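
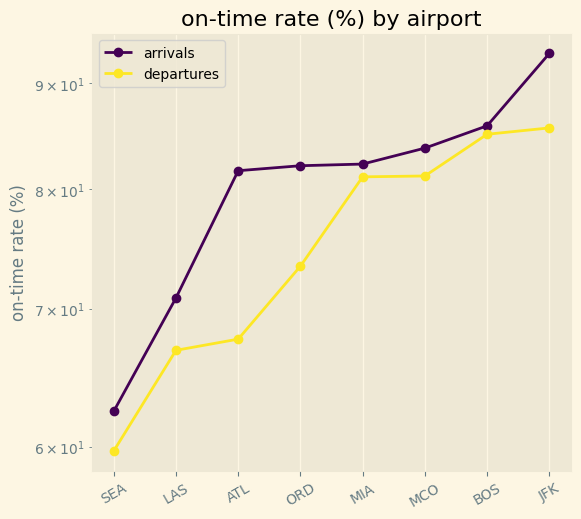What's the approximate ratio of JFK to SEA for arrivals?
JFK ≈ 95, SEA ≈ 60; 95/60 ≈ 1.58.

≈ 1.58×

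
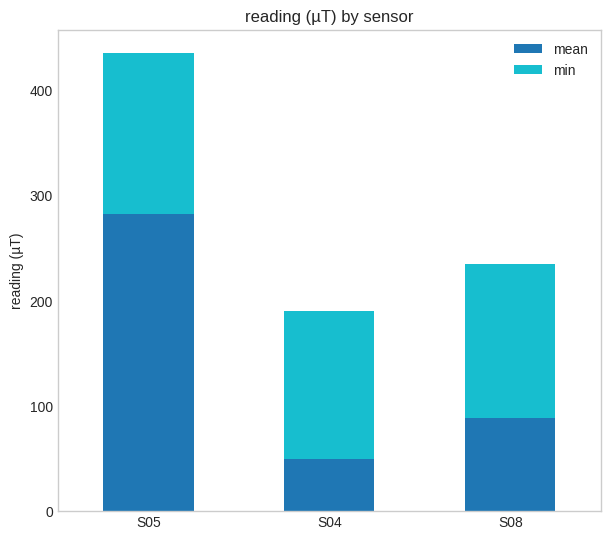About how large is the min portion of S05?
≈ 150

min top ≈ 450, bottom ≈ 300; segment ≈ 150.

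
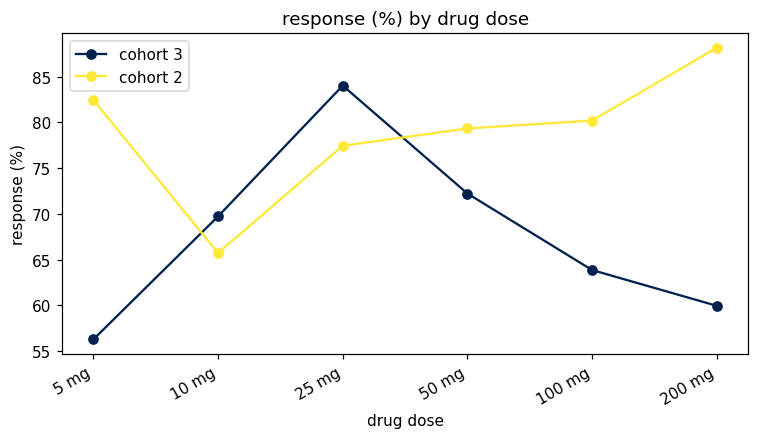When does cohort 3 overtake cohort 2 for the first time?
10 mg

5 mg: cohort 3 ≈ 55 vs cohort 2 ≈ 80 (not yet); 10 mg: cohort 3 ≈ 70 vs cohort 2 ≈ 65 (first crossover).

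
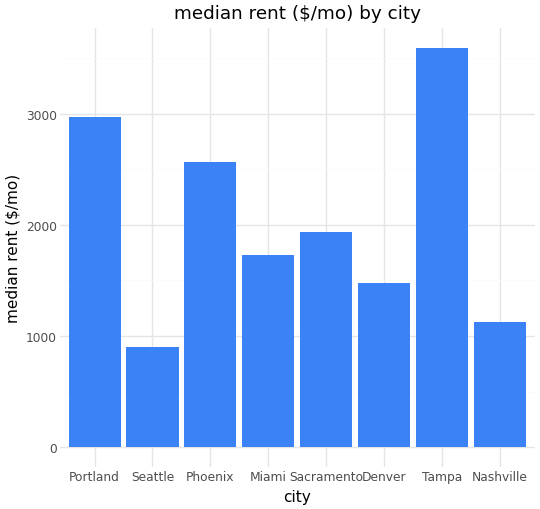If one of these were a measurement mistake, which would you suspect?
Tampa ≈ 3500; the rest sit between ≈ 1000 and ≈ 3000.

Tampa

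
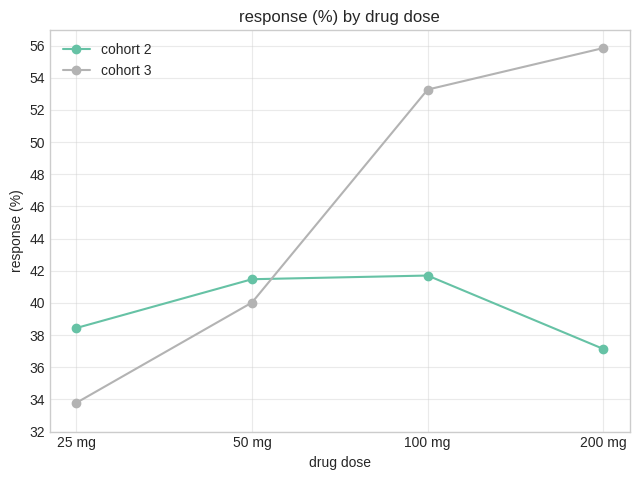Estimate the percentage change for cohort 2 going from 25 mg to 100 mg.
≈ +10.5%

25 mg ≈ 38, 100 mg ≈ 42; (42 − 38) / 38 ≈ +10.5%.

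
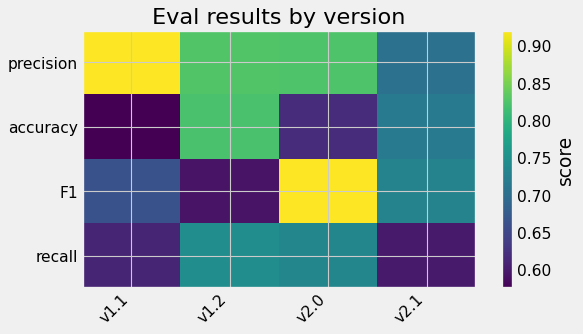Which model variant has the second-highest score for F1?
Top 3 for F1: v2.0 ≈ 0.90, v2.1 ≈ 0.75, v1.1 ≈ 0.65.

v2.1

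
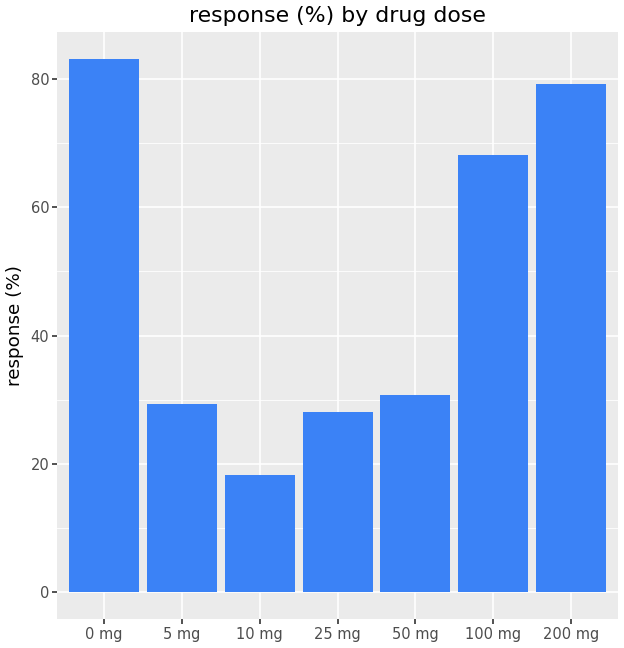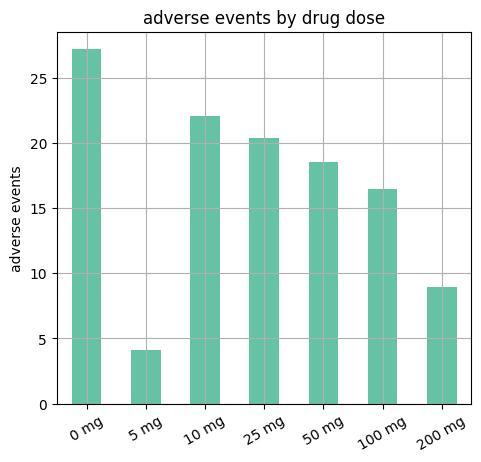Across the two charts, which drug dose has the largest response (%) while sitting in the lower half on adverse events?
Chart 2 median adverse events ≈ 20; below-median drug doses: 5 mg, 100 mg, 200 mg. Among those, 200 mg has the highest response (%) (≈ 80).

200 mg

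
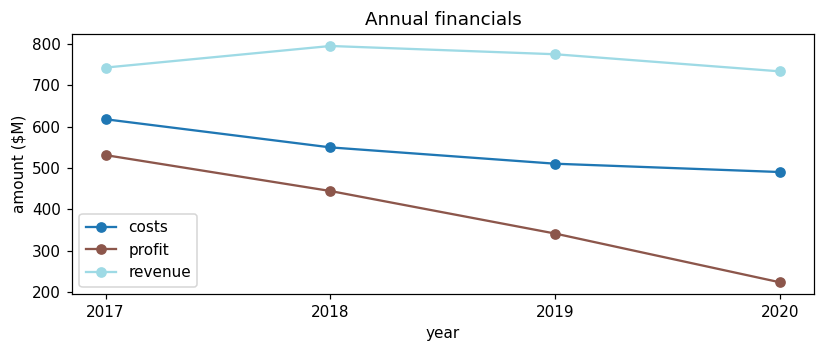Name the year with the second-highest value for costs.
2018

Top 3 for costs: 2017 ≈ 600, 2018 ≈ 550, 2019 ≈ 500.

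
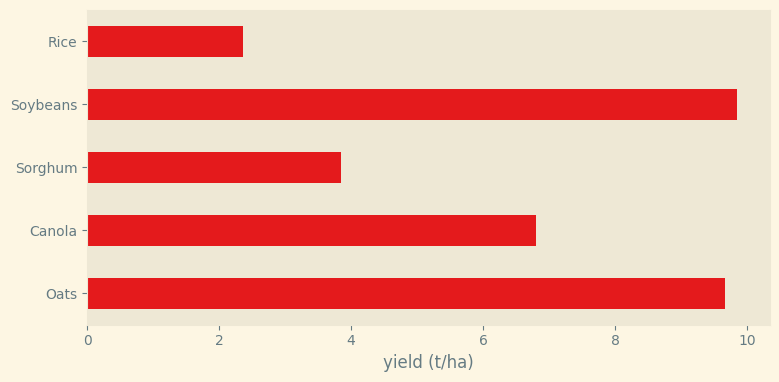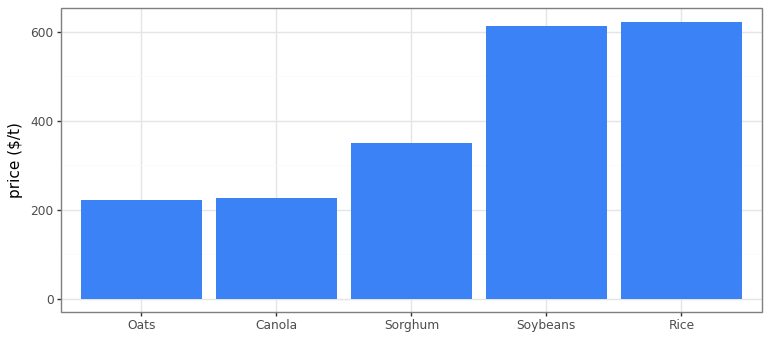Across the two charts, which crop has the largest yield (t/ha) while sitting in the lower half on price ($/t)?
Chart 2 median price ($/t) ≈ 300; below-median crops: Oats, Canola. Among those, Oats has the highest yield (t/ha) (≈ 10).

Oats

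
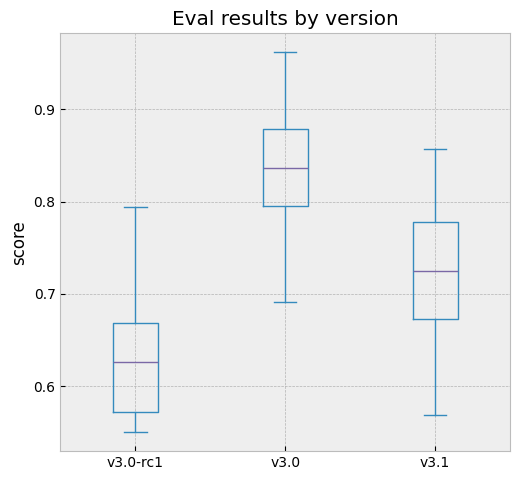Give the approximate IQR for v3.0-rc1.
Q3 ≈ 0.65, Q1 ≈ 0.55; IQR ≈ 0.10.

≈ 0.10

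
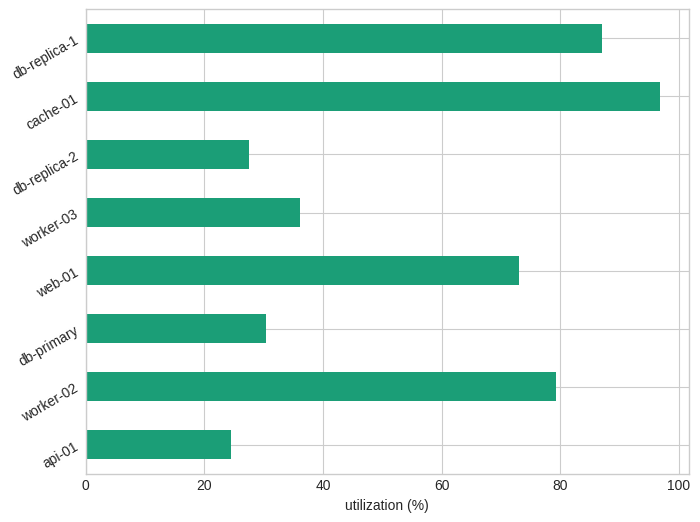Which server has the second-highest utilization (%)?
Top 3: cache-01 ≈ 100, db-replica-1 ≈ 90, worker-02 ≈ 80.

db-replica-1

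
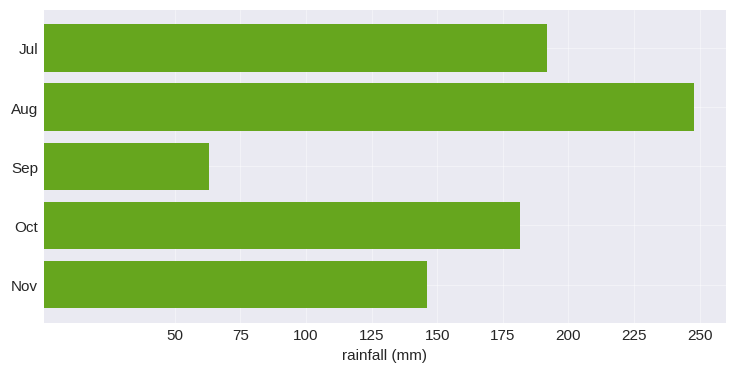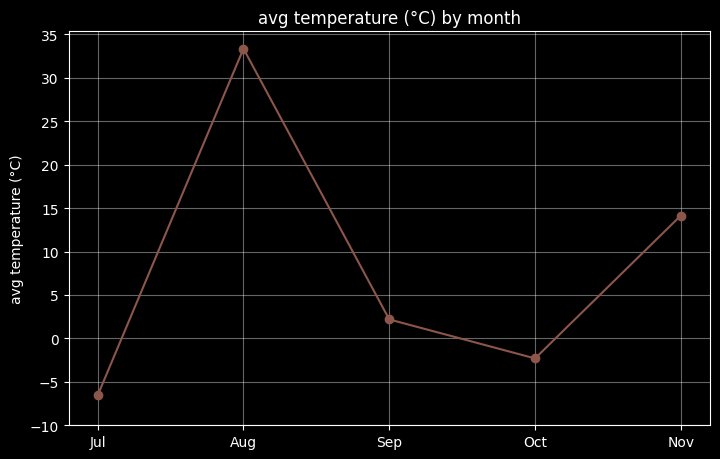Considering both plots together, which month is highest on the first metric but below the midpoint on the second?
Jul

Chart 2 median avg temperature (°C) ≈ 0; below-median months: Jul, Oct. Among those, Jul has the highest rainfall (mm) (≈ 200).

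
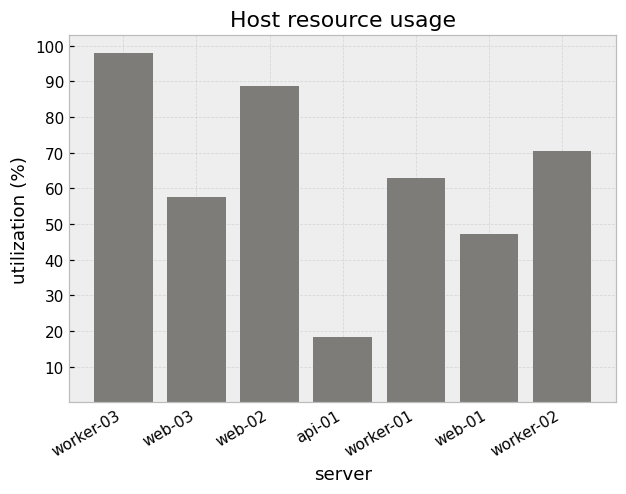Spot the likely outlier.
api-01 ≈ 20; the rest sit between ≈ 50 and ≈ 100.

api-01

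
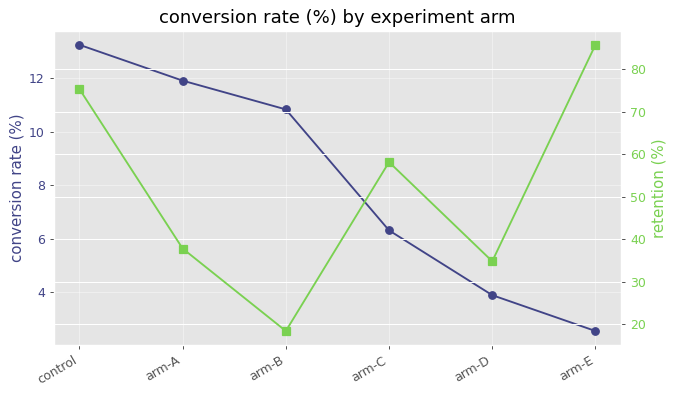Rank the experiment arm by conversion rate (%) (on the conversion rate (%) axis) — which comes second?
Top 3 (on the conversion rate (%) axis): control ≈ 13, arm-A ≈ 12, arm-B ≈ 11.

arm-A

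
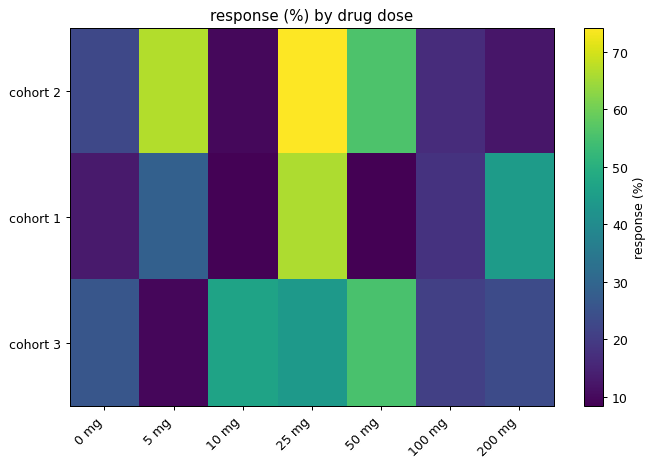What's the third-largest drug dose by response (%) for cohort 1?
5 mg

Top 4 for cohort 1: 25 mg ≈ 70, 200 mg ≈ 40, 5 mg ≈ 30, 100 mg ≈ 20.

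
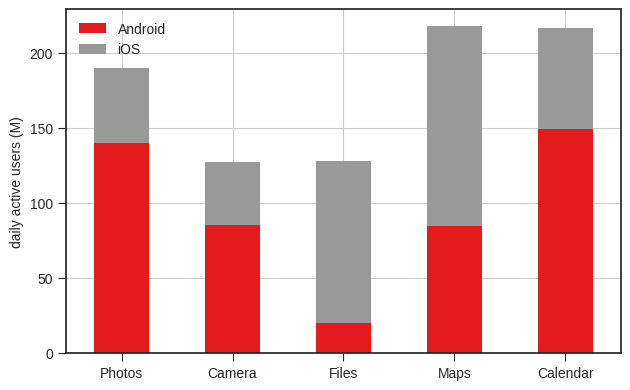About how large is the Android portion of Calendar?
≈ 140

Android top ≈ 140, bottom ≈ 0; segment ≈ 140.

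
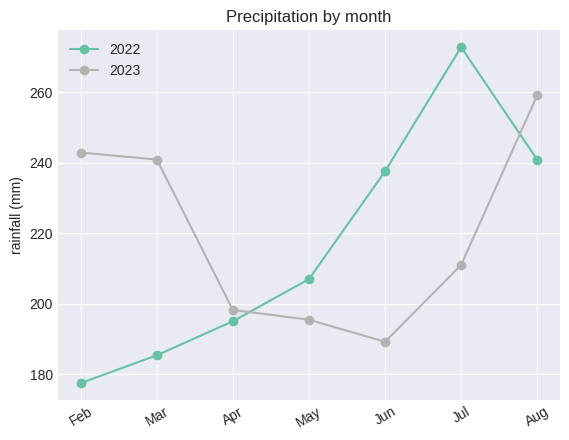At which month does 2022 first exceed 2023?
Apr: 2022 ≈ 200 vs 2023 ≈ 200 (not yet); May: 2022 ≈ 210 vs 2023 ≈ 200 (first crossover).

May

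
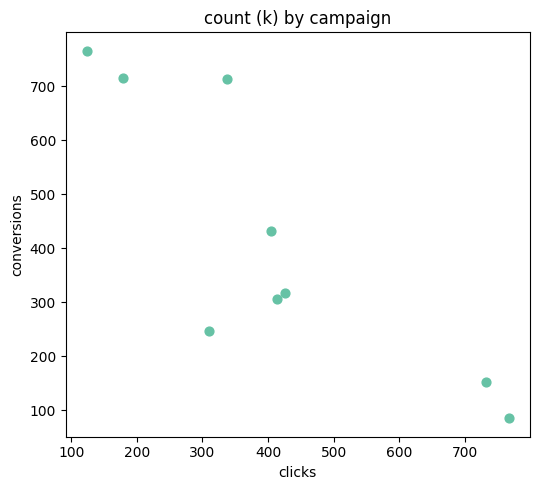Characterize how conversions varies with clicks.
Points are negatively correlated; strong (|r| ≈ 0.8).

negative, strong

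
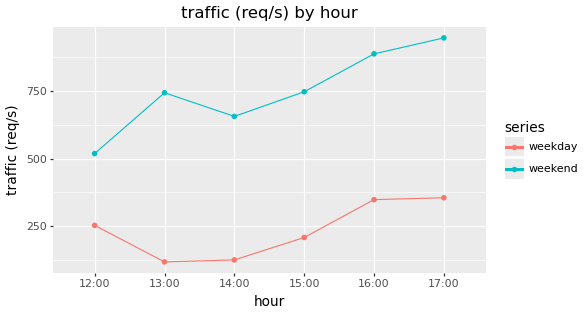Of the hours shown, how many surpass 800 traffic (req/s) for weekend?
2

Above 800: 16:00, 17:00.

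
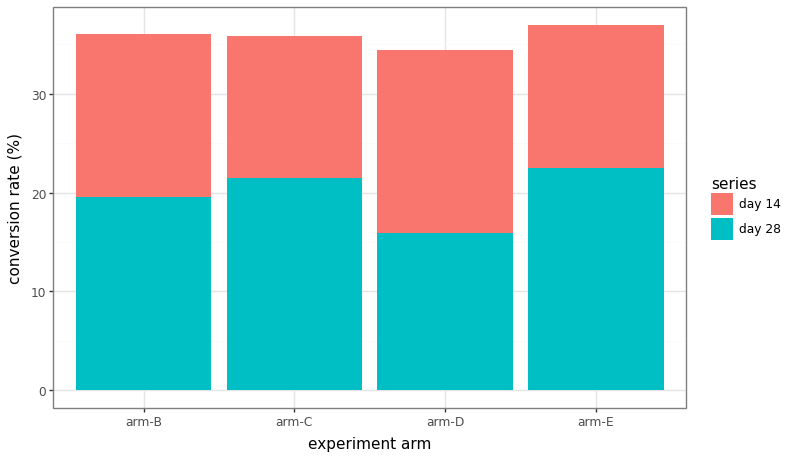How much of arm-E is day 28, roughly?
day 28 top ≈ 25, bottom ≈ 0; segment ≈ 25.

≈ 25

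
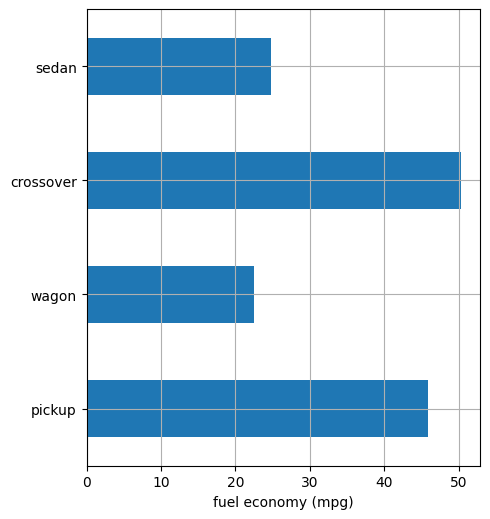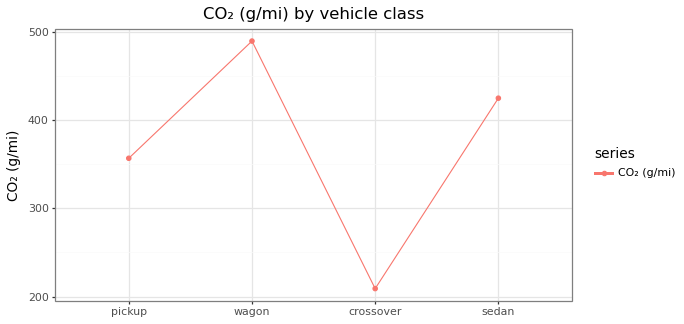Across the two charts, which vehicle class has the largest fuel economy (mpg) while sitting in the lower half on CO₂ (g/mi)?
crossover

Chart 2 median CO₂ (g/mi) ≈ 400; below-median vehicle classes: pickup, crossover. Among those, crossover has the highest fuel economy (mpg) (≈ 50).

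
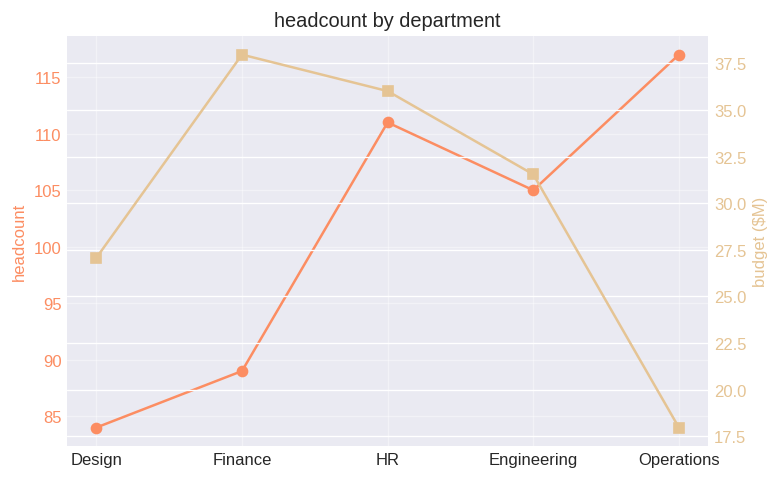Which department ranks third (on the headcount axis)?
Engineering

Top 4 (on the headcount axis): Operations ≈ 115, HR ≈ 110, Engineering ≈ 105, Finance ≈ 90.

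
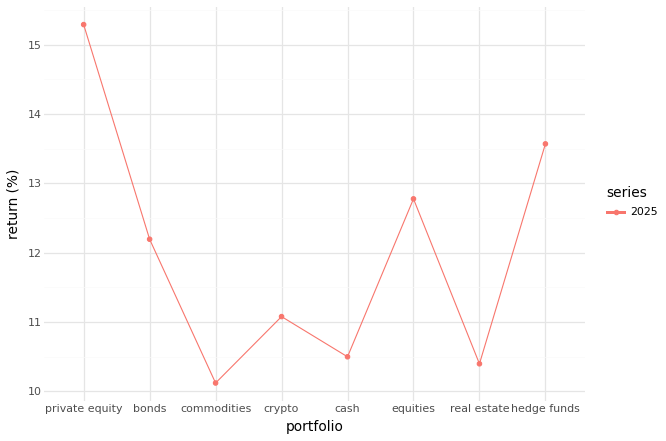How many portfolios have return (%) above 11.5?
Above 11.5: private equity, bonds, equities, hedge funds.

4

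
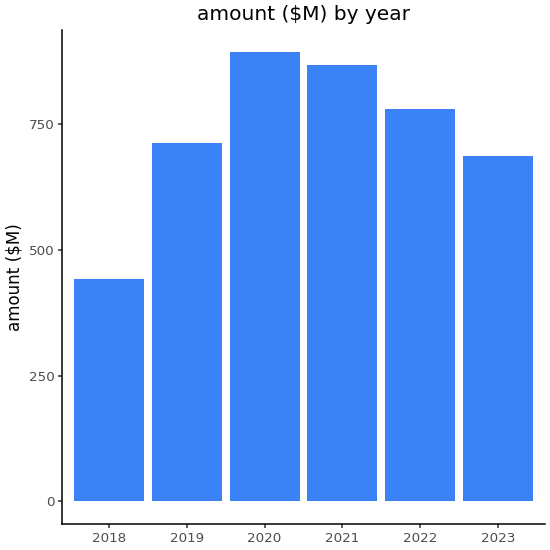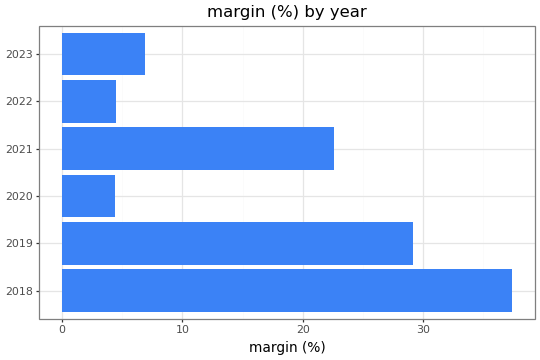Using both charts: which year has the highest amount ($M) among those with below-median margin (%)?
Chart 2 median margin (%) ≈ 15; below-median years: 2020, 2022, 2023. Among those, 2020 has the highest amount ($M) (≈ 900).

2020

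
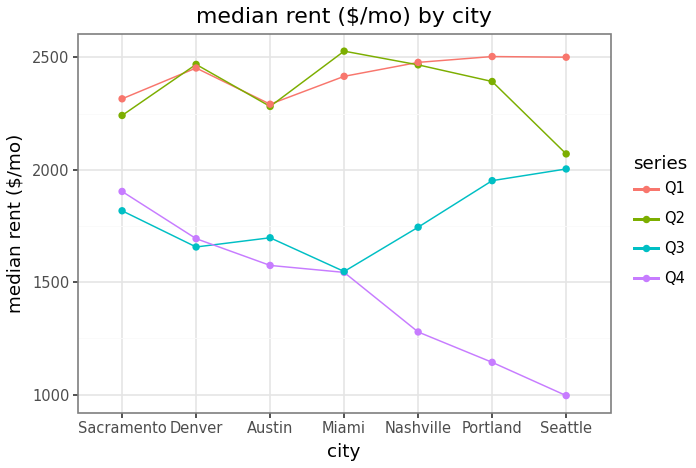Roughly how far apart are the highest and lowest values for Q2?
Max Miami ≈ 2600, min Seattle ≈ 2000; range ≈ 600.

≈ 600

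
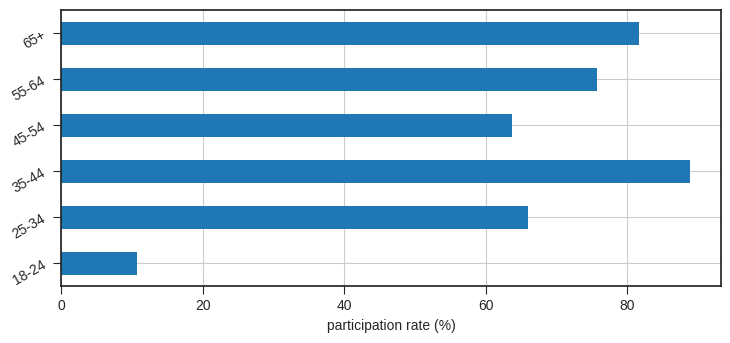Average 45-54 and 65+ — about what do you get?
≈ 70

(60 + 80) / 2 ≈ 70.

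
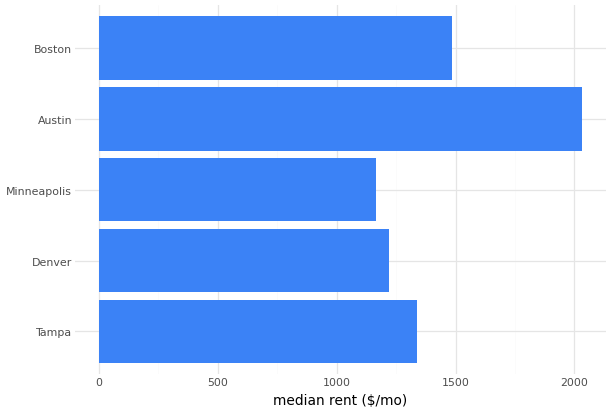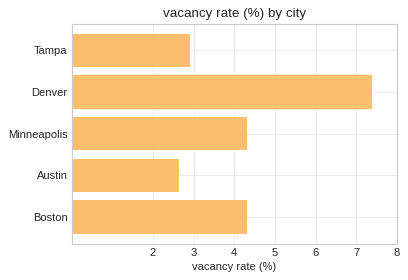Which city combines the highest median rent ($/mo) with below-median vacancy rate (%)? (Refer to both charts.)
Chart 2 median vacancy rate (%) ≈ 4; below-median cities: Tampa, Austin. Among those, Austin has the highest median rent ($/mo) (≈ 2000).

Austin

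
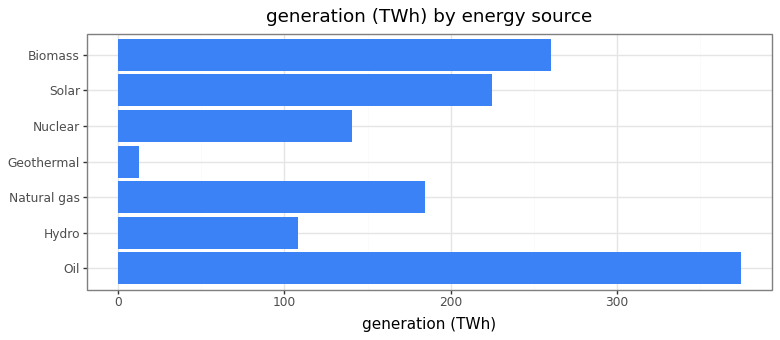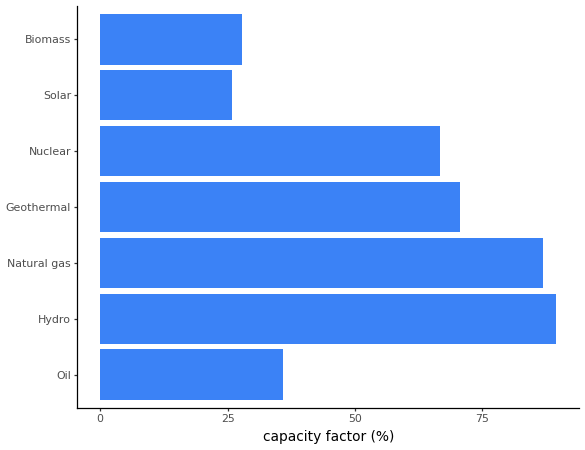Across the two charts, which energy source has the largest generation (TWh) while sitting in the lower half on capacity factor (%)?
Oil

Chart 2 median capacity factor (%) ≈ 70; below-median energy sources: Oil, Solar, Biomass. Among those, Oil has the highest generation (TWh) (≈ 350).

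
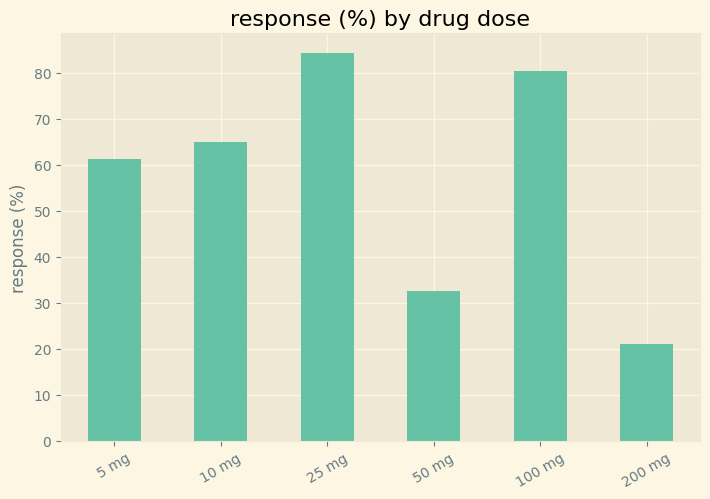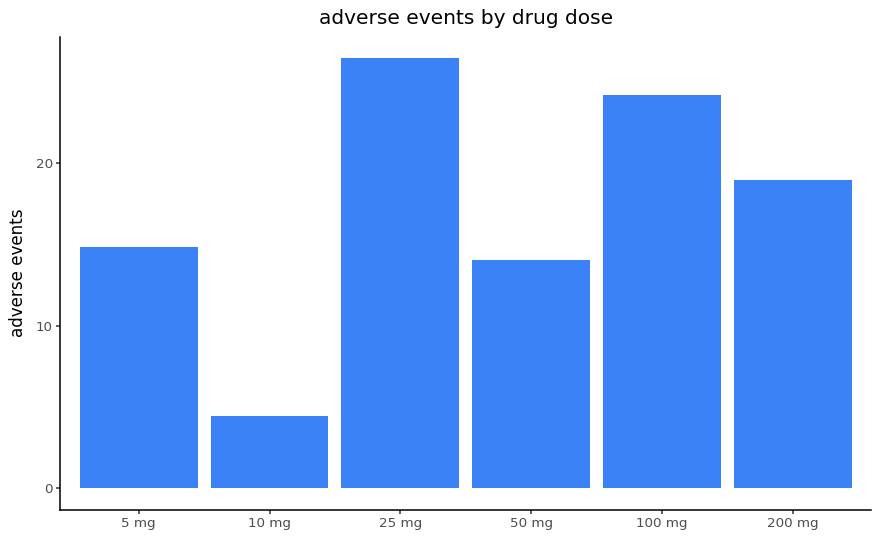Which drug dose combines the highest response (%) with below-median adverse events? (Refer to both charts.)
Chart 2 median adverse events ≈ 15; below-median drug doses: 5 mg, 10 mg, 50 mg. Among those, 10 mg has the highest response (%) (≈ 70).

10 mg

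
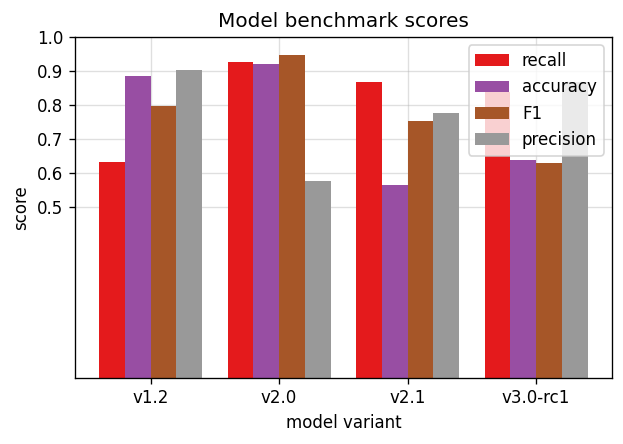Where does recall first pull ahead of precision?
v2.0

v1.2: recall ≈ 0.6 vs precision ≈ 0.9 (not yet); v2.0: recall ≈ 0.9 vs precision ≈ 0.6 (first crossover).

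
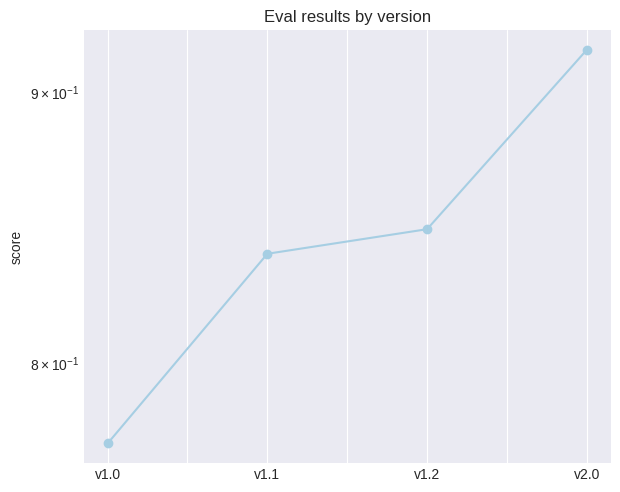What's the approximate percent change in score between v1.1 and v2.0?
v1.1 ≈ 0.84, v2.0 ≈ 0.92; (0.92 − 0.84) / 0.84 ≈ +9.5%.

≈ +9.5%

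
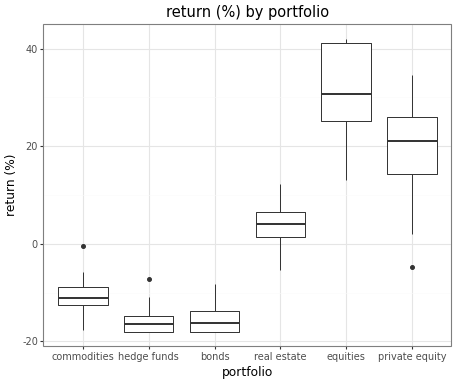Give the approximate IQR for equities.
≈ 15

Q3 ≈ 40, Q1 ≈ 25; IQR ≈ 15.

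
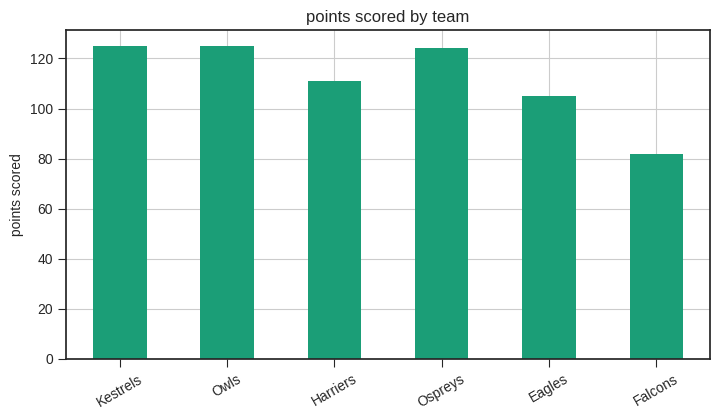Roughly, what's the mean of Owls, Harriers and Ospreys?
≈ 120

(120 + 120 + 120) / 3 ≈ 120.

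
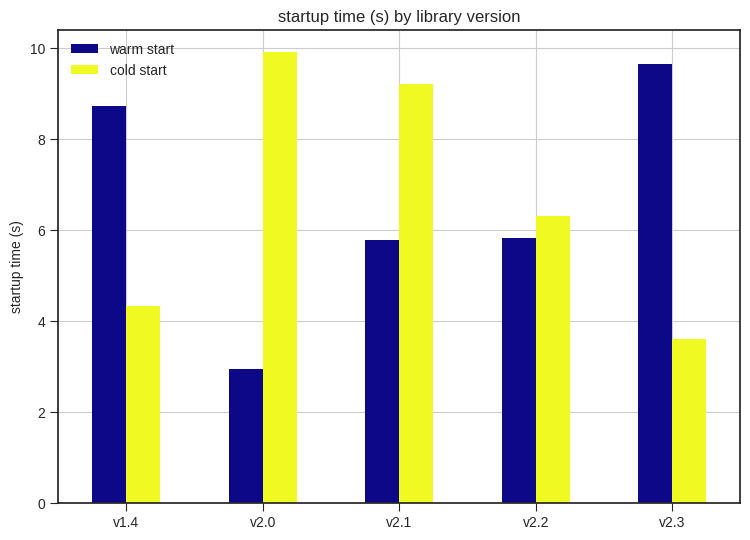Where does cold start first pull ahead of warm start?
v1.4: cold start ≈ 4 vs warm start ≈ 9 (not yet); v2.0: cold start ≈ 10 vs warm start ≈ 3 (first crossover).

v2.0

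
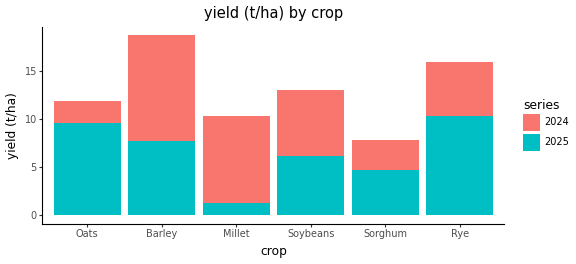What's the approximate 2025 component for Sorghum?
2025 top ≈ 4, bottom ≈ 0; segment ≈ 4.

≈ 4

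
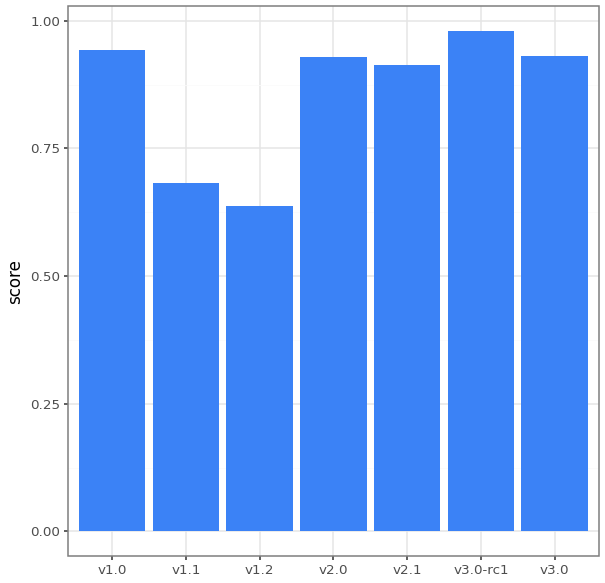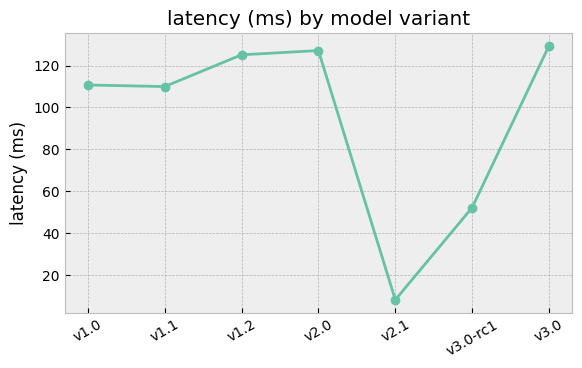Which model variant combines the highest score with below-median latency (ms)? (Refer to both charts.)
v3.0-rc1

Chart 2 median latency (ms) ≈ 120; below-median model variants: v1.1, v2.1, v3.0-rc1. Among those, v3.0-rc1 has the highest score (≈ 1).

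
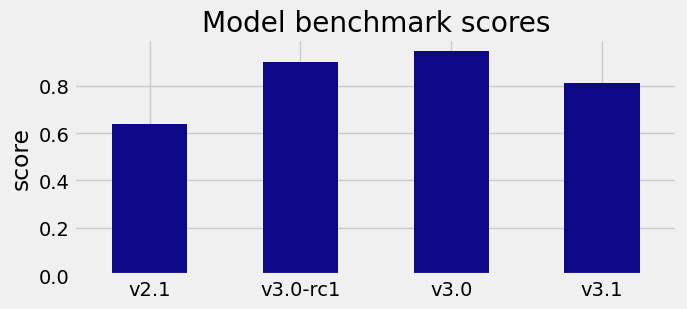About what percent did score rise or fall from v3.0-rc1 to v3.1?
≈ -11.1%

v3.0-rc1 ≈ 0.9, v3.1 ≈ 0.8; (0.8 − 0.9) / 0.9 ≈ -11.1%.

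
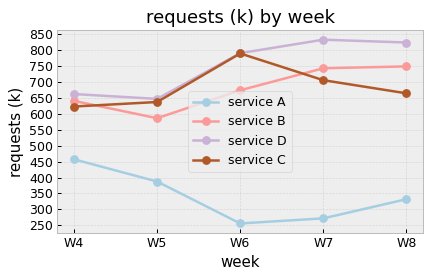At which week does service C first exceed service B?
W5

W4: service C ≈ 600 vs service B ≈ 650 (not yet); W5: service C ≈ 650 vs service B ≈ 600 (first crossover).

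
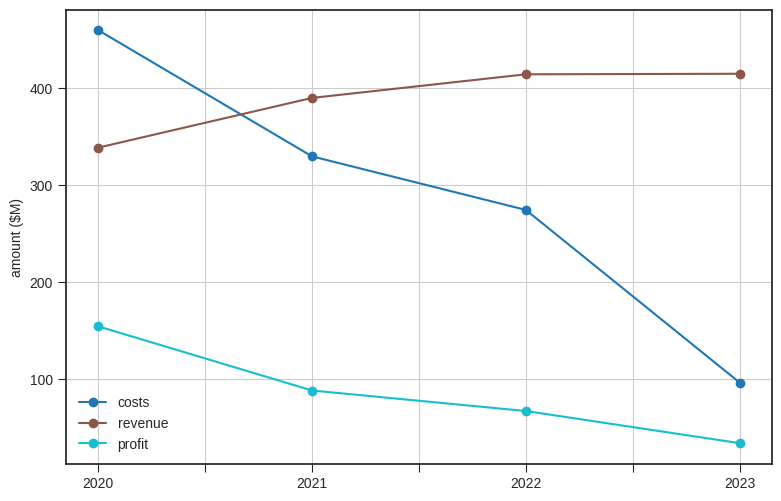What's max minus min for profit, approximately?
Max 2020 ≈ 150, min 2023 ≈ 50; range ≈ 100.

≈ 100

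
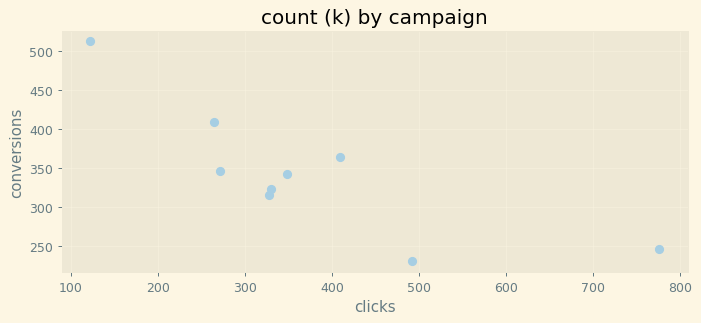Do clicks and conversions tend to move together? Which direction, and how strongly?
Points are negatively correlated; strong (|r| ≈ 0.8).

negative, strong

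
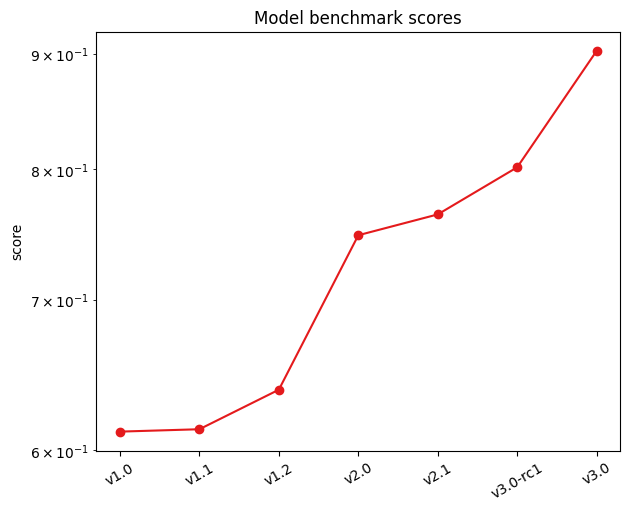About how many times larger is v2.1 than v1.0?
v2.1 ≈ 0.75, v1.0 ≈ 0.60; 0.75/0.60 ≈ 1.25.

≈ 1.25×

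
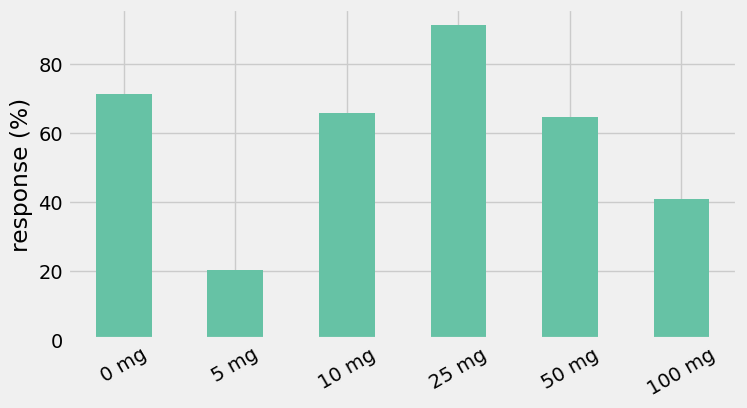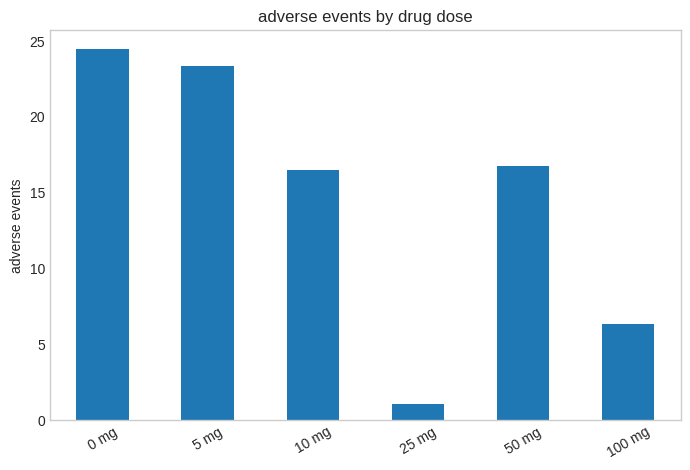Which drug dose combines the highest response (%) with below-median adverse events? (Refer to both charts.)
Chart 2 median adverse events ≈ 15; below-median drug doses: 10 mg, 25 mg, 100 mg. Among those, 25 mg has the highest response (%) (≈ 90).

25 mg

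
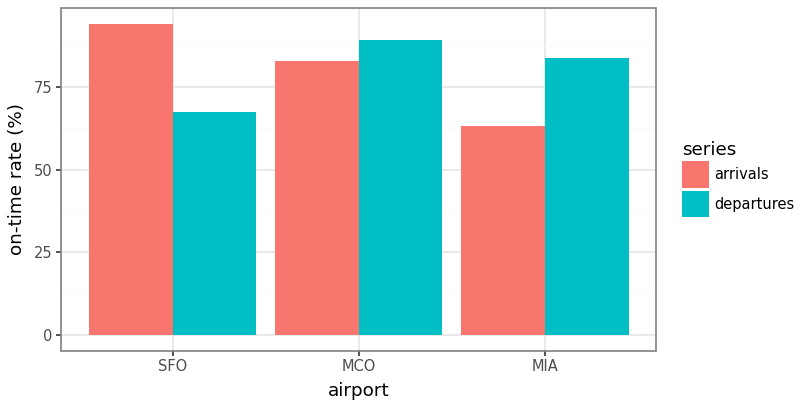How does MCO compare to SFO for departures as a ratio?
≈ 1.29×

MCO ≈ 90, SFO ≈ 70; 90/70 ≈ 1.29.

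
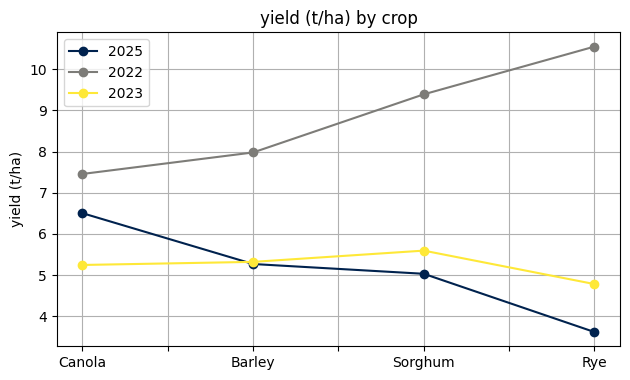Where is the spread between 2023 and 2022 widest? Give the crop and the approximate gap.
Rye: 2023 ≈ 5, 2022 ≈ 11 → gap ≈ 6. Next-largest (Sorghum) is only ≈ 3.

Rye, ≈ 6 t/ha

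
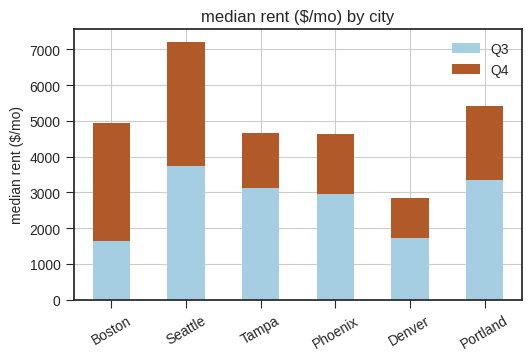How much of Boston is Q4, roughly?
Q4 top ≈ 5000, bottom ≈ 2000; segment ≈ 3000.

≈ 3000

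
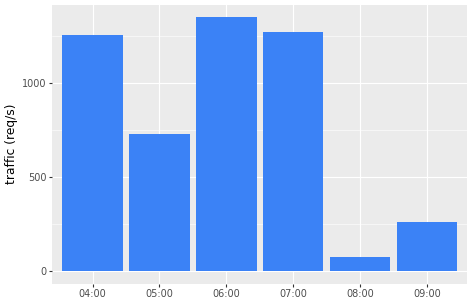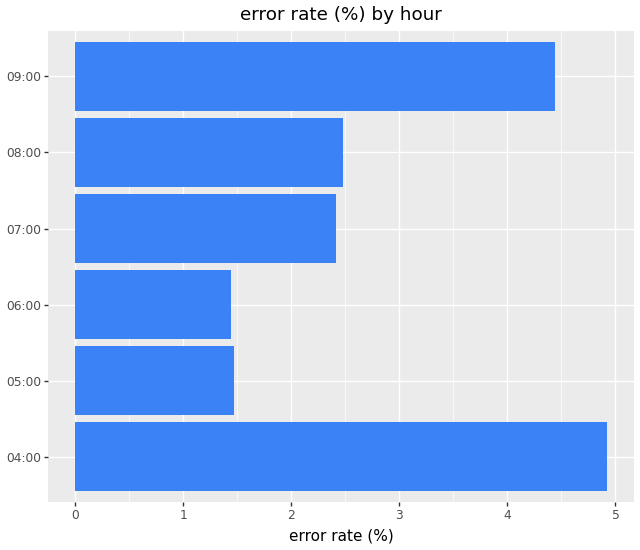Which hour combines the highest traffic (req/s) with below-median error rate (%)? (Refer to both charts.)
06:00

Chart 2 median error rate (%) ≈ 2.5; below-median hours: 05:00, 06:00, 07:00. Among those, 06:00 has the highest traffic (req/s) (≈ 1400).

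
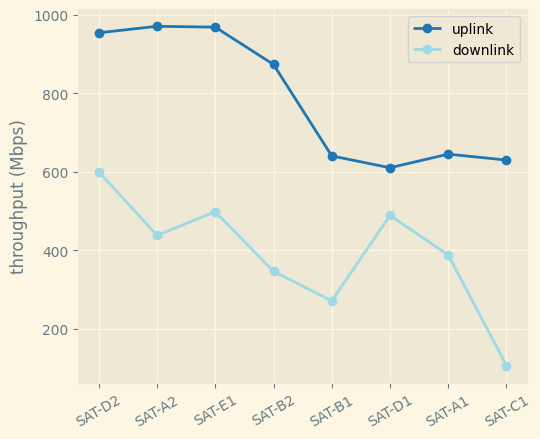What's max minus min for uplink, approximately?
≈ 400

Max SAT-A2 ≈ 1000, min SAT-D1 ≈ 600; range ≈ 400.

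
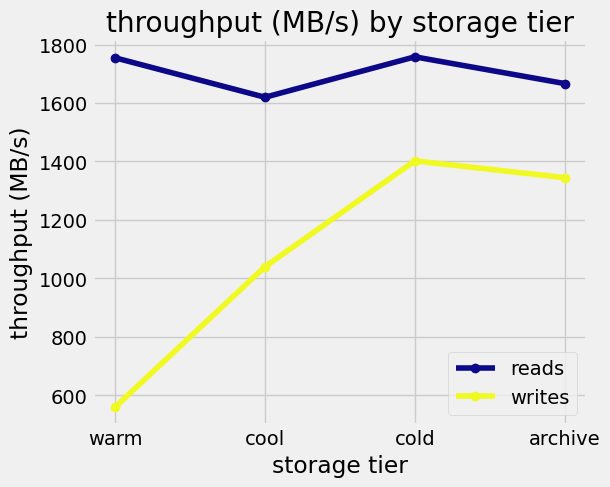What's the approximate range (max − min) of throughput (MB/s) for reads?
≈ 200

Max cold ≈ 1800, min cool ≈ 1600; range ≈ 200.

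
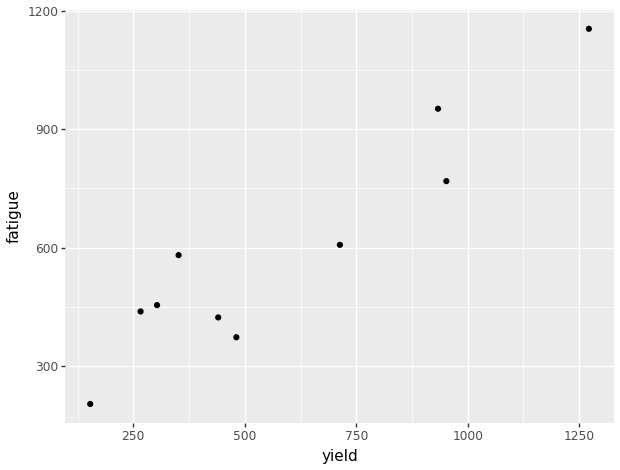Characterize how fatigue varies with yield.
Points are positively correlated; strong (|r| ≈ 0.9).

positive, strong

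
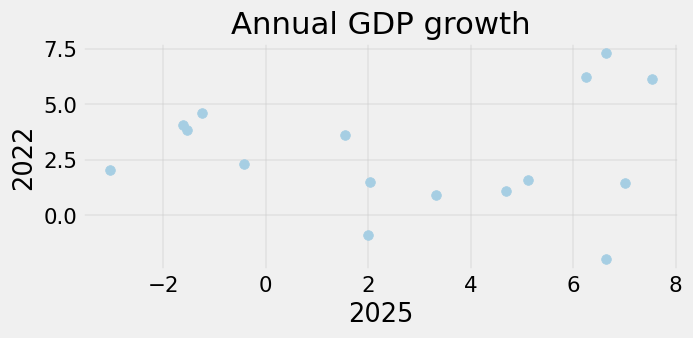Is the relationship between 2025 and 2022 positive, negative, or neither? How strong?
Points are roughly uncorrelated; weak (|r| ≈ 0.0).

no clear correlation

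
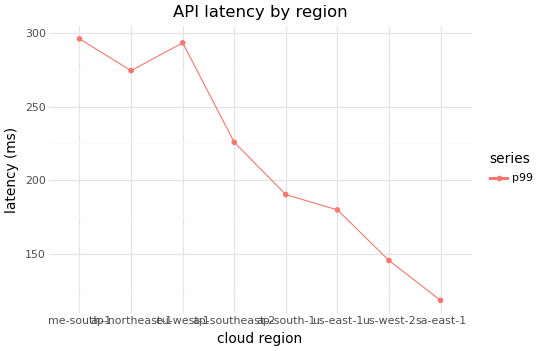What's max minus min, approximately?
Max me-south-1 ≈ 300, min sa-east-1 ≈ 120; range ≈ 180.

≈ 180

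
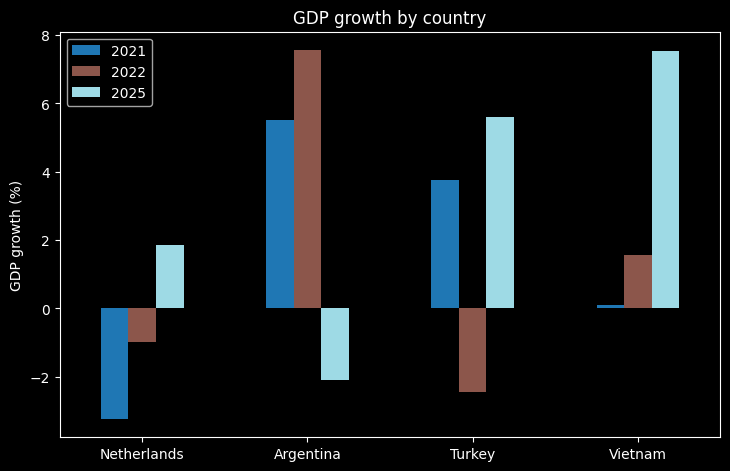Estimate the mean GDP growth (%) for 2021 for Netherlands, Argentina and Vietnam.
(-3 + 6 + 0) / 3 ≈ 1.

≈ 1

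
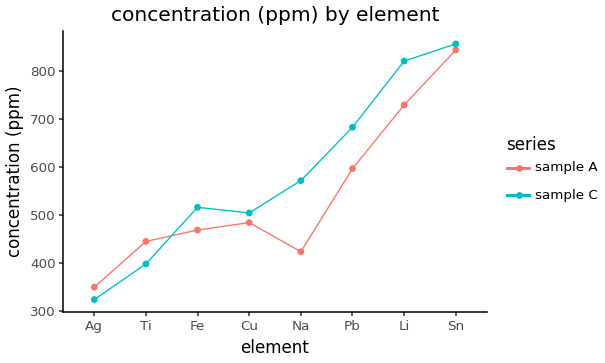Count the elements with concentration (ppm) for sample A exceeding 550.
3

Above 550: Pb, Li, Sn.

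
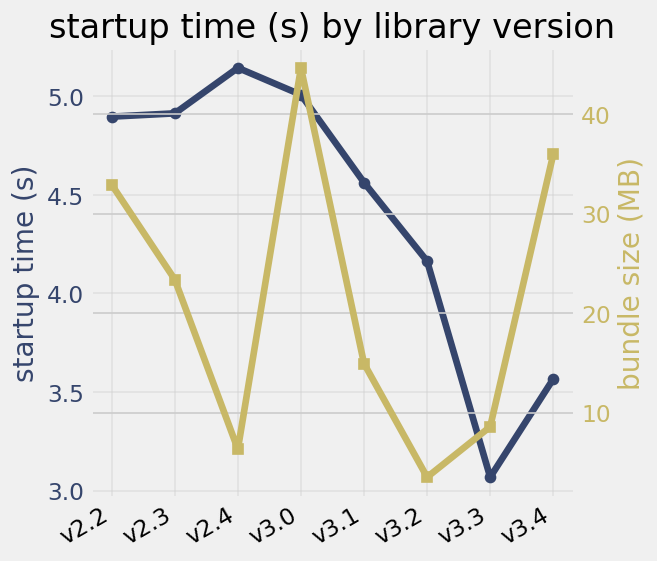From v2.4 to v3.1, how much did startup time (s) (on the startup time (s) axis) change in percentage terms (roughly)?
v2.4 ≈ 5.2, v3.1 ≈ 4.6; (4.6 − 5.2) / 5.2 ≈ -11.5%.

≈ -11.5%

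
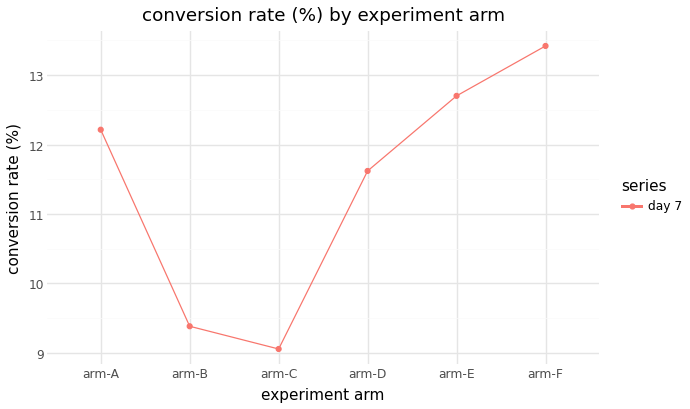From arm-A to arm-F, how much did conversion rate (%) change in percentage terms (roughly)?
arm-A ≈ 12.0, arm-F ≈ 13.5; (13.5 − 12.0) / 12.0 ≈ +12.5%.

≈ +12.5%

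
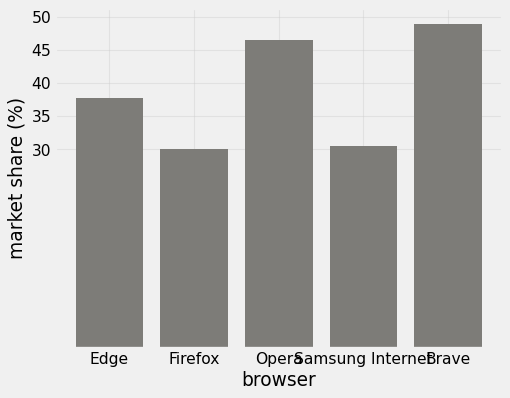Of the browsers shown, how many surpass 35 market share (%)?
3

Above 35: Edge, Opera, Brave.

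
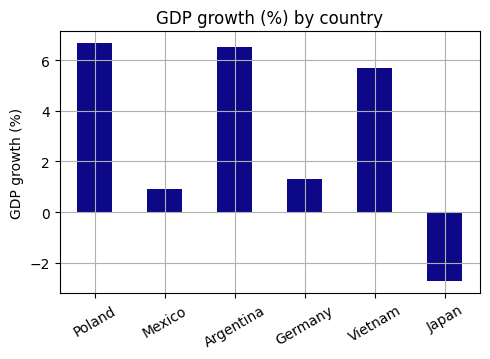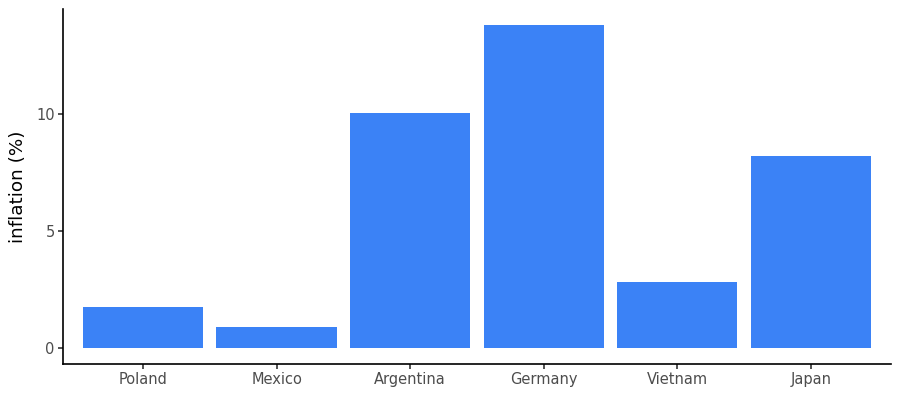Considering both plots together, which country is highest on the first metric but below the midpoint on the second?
Poland

Chart 2 median inflation (%) ≈ 6; below-median countries: Poland, Mexico, Vietnam. Among those, Poland has the highest GDP growth (%) (≈ 7).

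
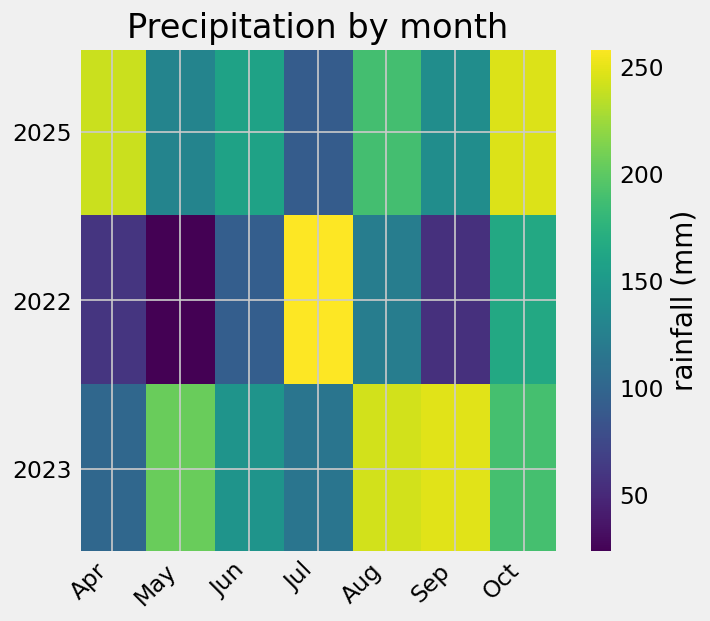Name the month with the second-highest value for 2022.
Top 3 for 2022: Jul ≈ 260, Oct ≈ 160, Aug ≈ 120.

Oct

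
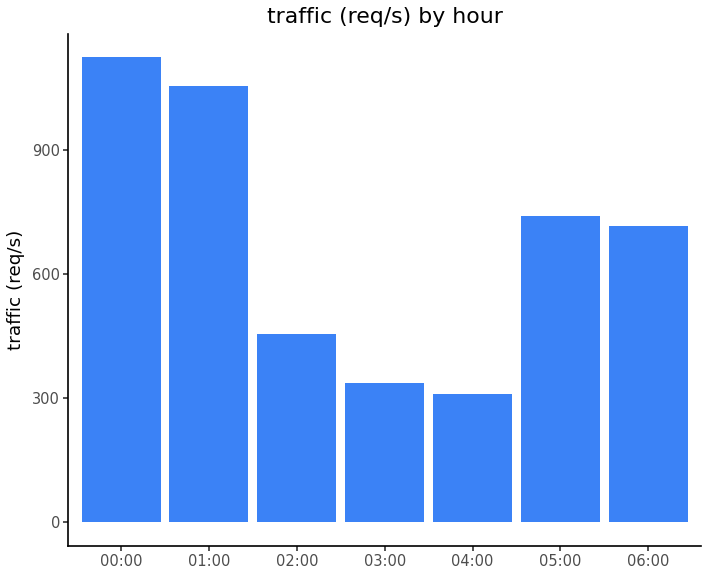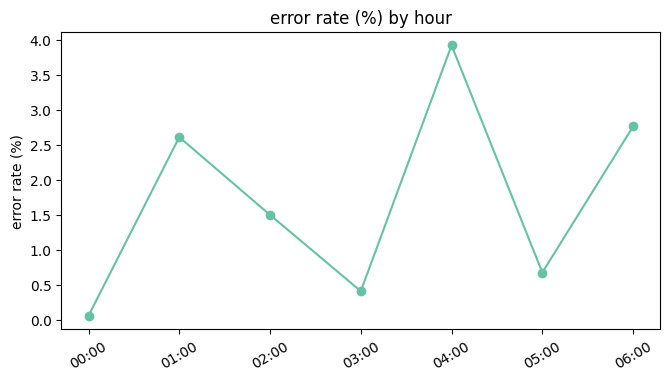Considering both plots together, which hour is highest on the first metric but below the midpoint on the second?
Chart 2 median error rate (%) ≈ 1.5; below-median hours: 00:00, 03:00, 05:00. Among those, 00:00 has the highest traffic (req/s) (≈ 1200).

00:00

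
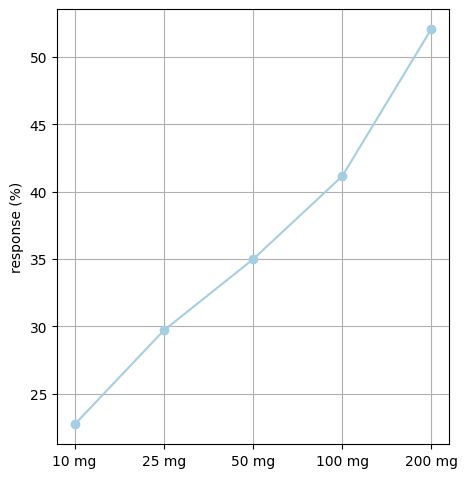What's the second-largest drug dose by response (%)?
Top 3: 200 mg ≈ 50, 100 mg ≈ 40, 50 mg ≈ 35.

100 mg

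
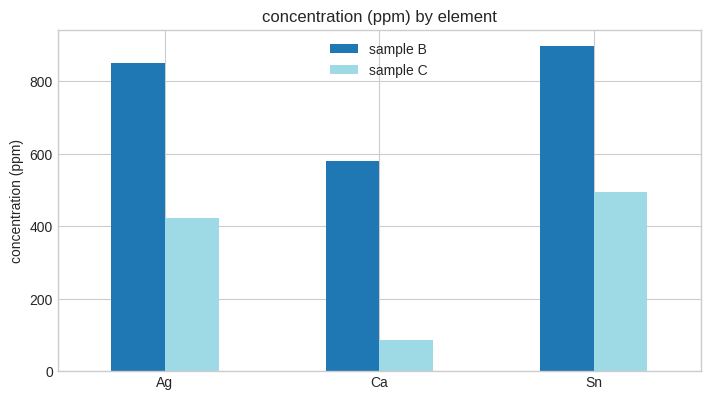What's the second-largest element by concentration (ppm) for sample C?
Ag

Top 3 for sample C: Sn ≈ 500, Ag ≈ 400, Ca ≈ 100.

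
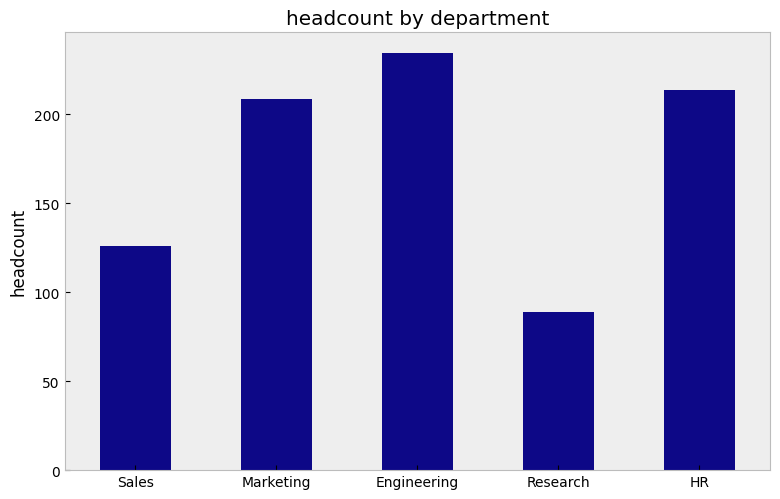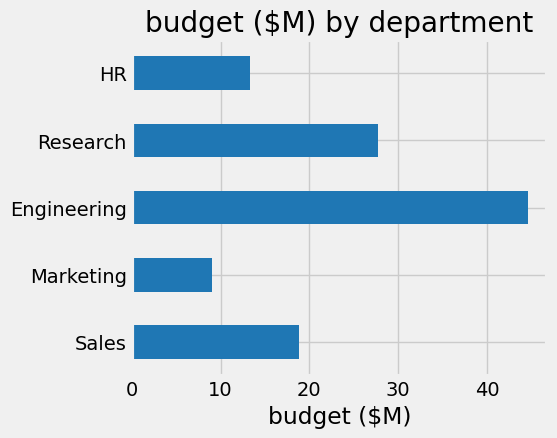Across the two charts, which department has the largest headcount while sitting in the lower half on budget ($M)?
Chart 2 median budget ($M) ≈ 20; below-median departments: Marketing, HR. Among those, HR has the highest headcount (≈ 225).

HR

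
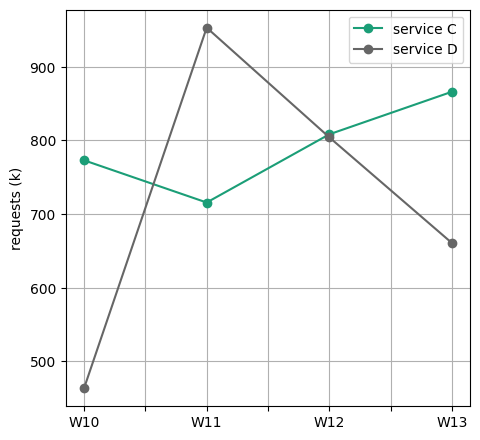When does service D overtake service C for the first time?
W11

W10: service D ≈ 450 vs service C ≈ 750 (not yet); W11: service D ≈ 950 vs service C ≈ 700 (first crossover).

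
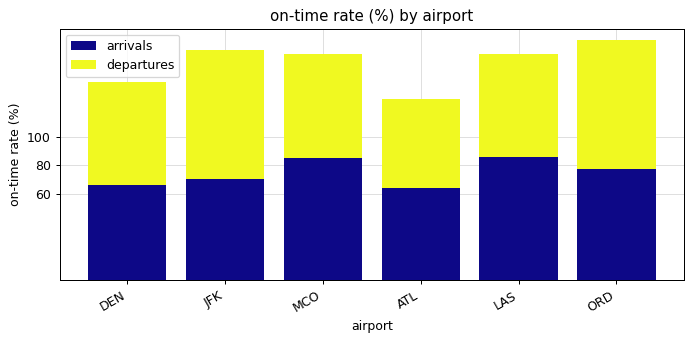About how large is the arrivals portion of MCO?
≈ 80

arrivals top ≈ 80, bottom ≈ 0; segment ≈ 80.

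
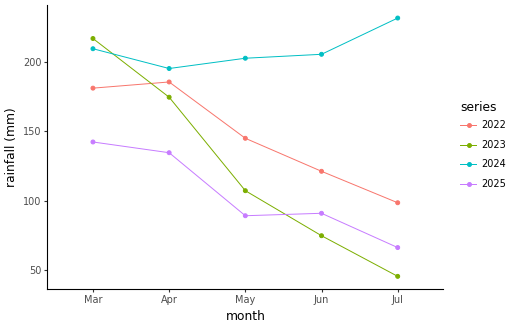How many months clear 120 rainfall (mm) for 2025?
2

Above 120: Mar, Apr.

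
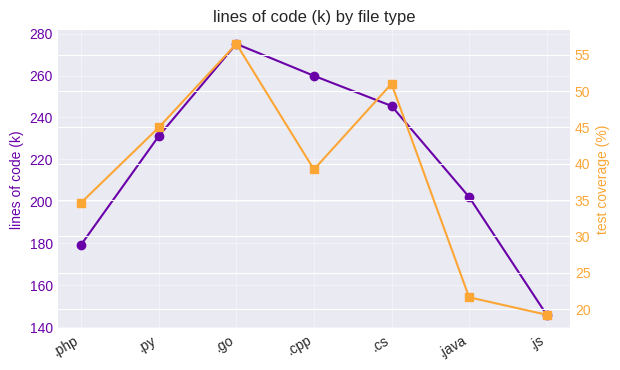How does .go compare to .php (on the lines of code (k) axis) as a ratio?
≈ 1.56×

.go ≈ 280, .php ≈ 180; 280/180 ≈ 1.56.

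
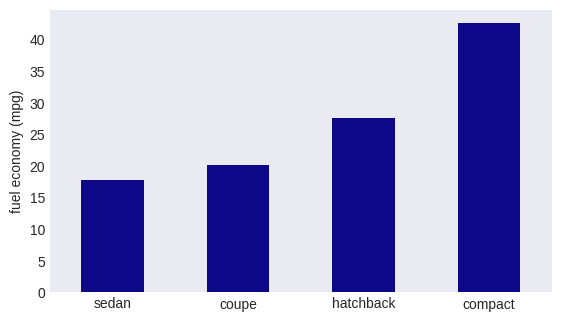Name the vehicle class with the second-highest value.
Top 3: compact ≈ 45, hatchback ≈ 30, coupe ≈ 20.

hatchback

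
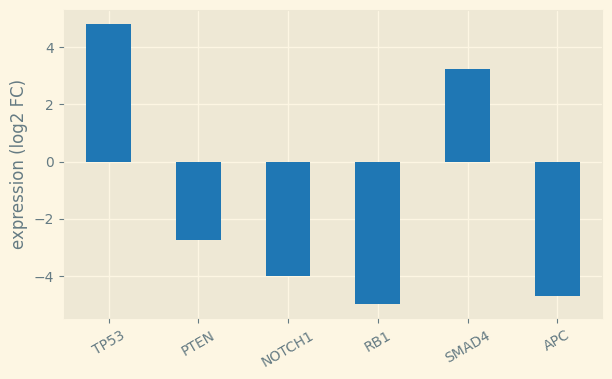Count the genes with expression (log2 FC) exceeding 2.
2

Above 2: TP53, SMAD4.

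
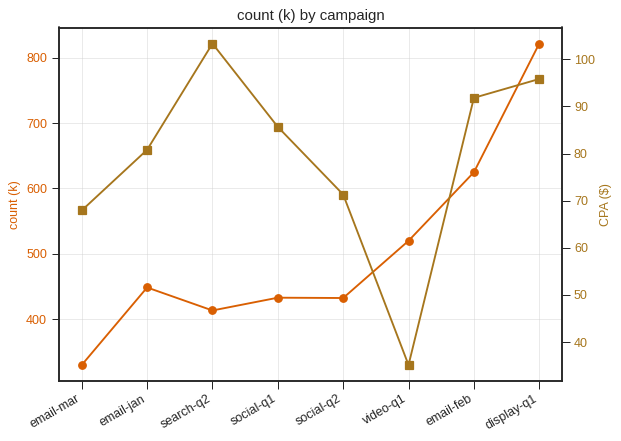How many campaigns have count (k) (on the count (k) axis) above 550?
2

Above 550: email-feb, display-q1.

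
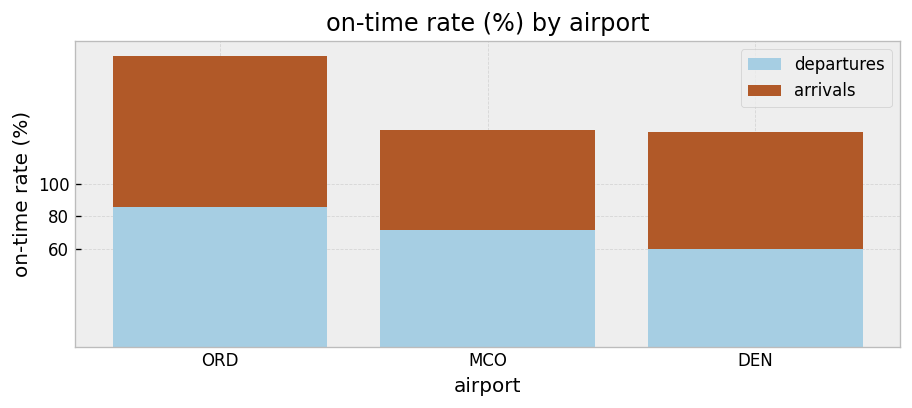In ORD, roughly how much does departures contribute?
departures top ≈ 80, bottom ≈ 0; segment ≈ 80.

≈ 80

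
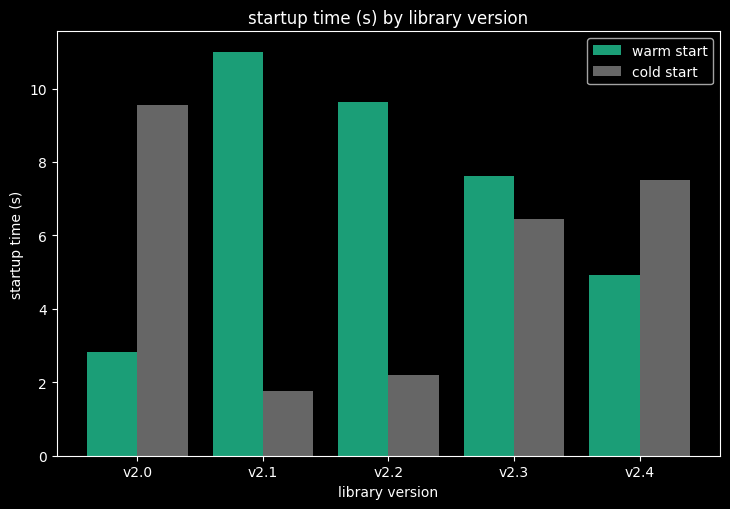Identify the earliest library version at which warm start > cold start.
v2.0: warm start ≈ 3 vs cold start ≈ 10 (not yet); v2.1: warm start ≈ 11 vs cold start ≈ 2 (first crossover).

v2.1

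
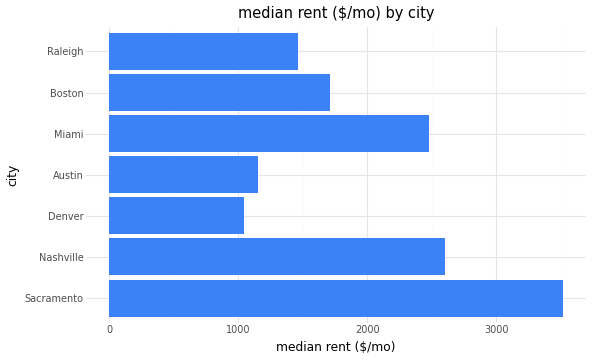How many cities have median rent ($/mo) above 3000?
Above 3000: Sacramento.

1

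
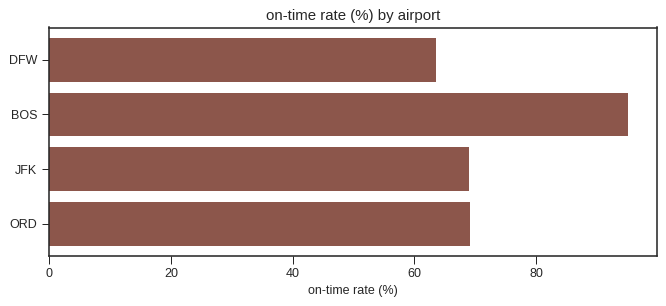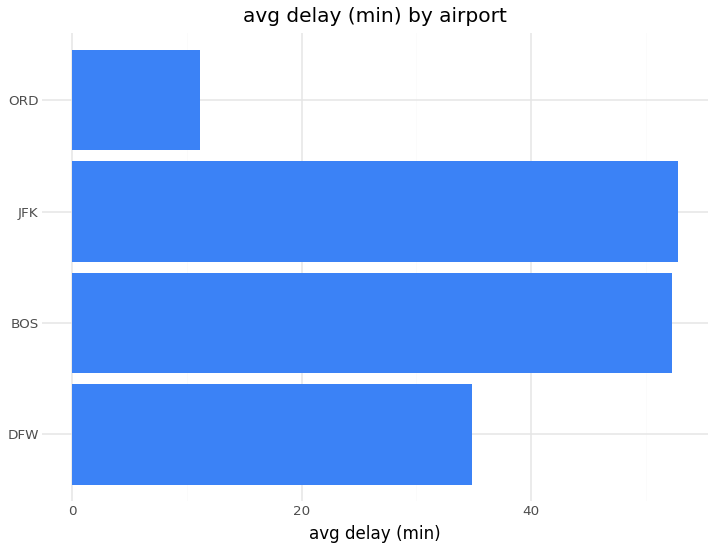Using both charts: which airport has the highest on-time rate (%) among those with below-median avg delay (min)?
Chart 2 median avg delay (min) ≈ 45; below-median airports: DFW, ORD. Among those, ORD has the highest on-time rate (%) (≈ 70).

ORD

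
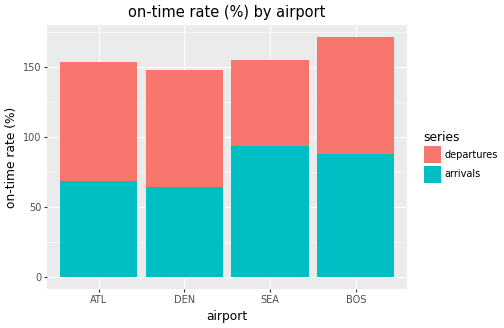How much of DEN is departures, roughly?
departures top ≈ 140, bottom ≈ 60; segment ≈ 80.

≈ 80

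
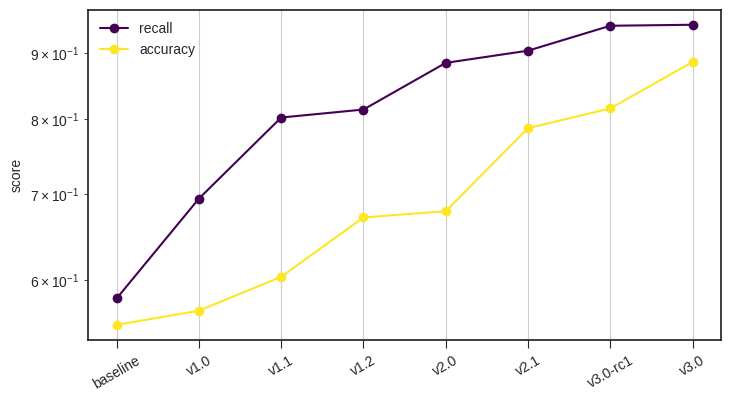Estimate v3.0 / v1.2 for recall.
v3.0 ≈ 0.95, v1.2 ≈ 0.80; 0.95/0.80 ≈ 1.19.

≈ 1.19×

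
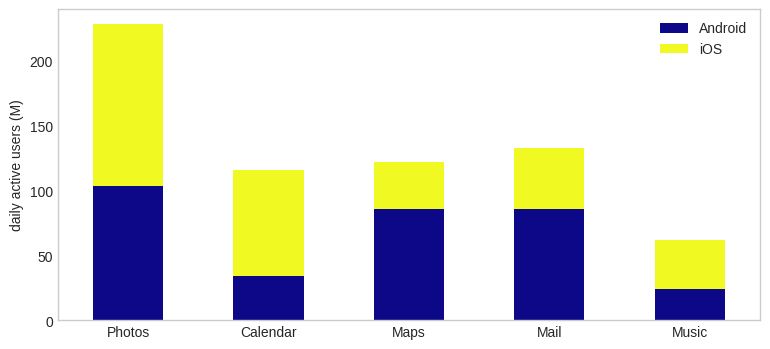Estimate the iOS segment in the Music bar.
≈ 40

iOS top ≈ 60, bottom ≈ 20; segment ≈ 40.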